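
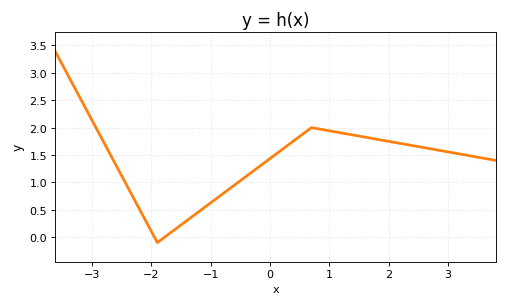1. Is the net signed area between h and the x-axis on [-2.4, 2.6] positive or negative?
positive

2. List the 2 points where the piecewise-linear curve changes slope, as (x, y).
(-1.9, -0.1); (0.7, 2)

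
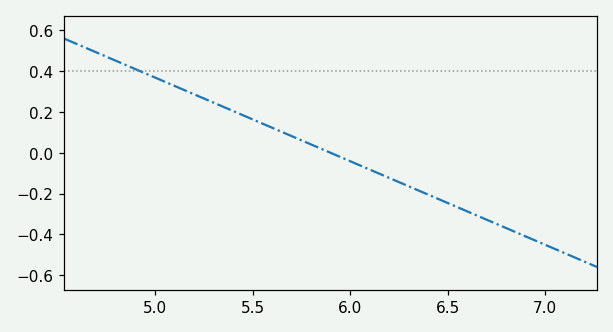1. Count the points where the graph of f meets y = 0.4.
1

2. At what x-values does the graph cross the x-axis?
5.9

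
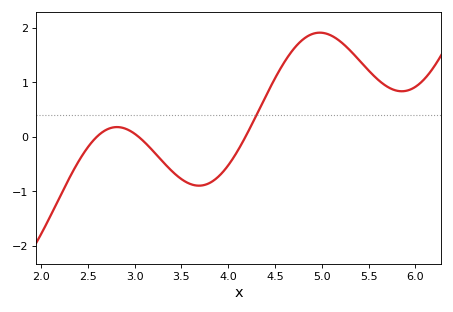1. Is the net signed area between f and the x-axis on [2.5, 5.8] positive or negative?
positive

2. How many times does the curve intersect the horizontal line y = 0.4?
1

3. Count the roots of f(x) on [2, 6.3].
3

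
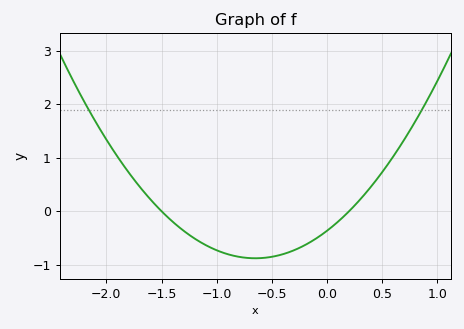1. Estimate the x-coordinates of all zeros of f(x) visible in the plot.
-1.5, 0.2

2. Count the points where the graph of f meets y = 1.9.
2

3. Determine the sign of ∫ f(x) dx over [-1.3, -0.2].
negative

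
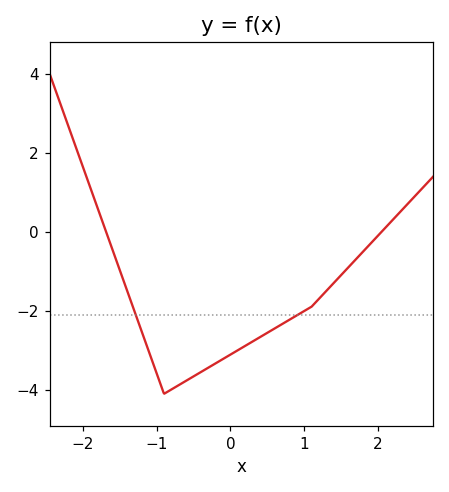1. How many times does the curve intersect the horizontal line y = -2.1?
2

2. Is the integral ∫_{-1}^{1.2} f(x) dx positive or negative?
negative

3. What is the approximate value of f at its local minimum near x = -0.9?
-4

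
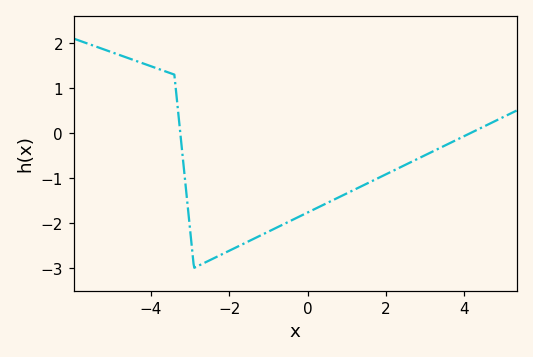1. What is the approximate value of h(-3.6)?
1.36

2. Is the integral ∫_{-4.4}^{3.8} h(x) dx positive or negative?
negative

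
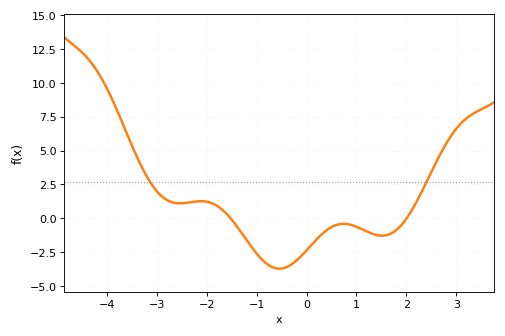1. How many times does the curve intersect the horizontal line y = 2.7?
2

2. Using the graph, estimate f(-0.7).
-3.59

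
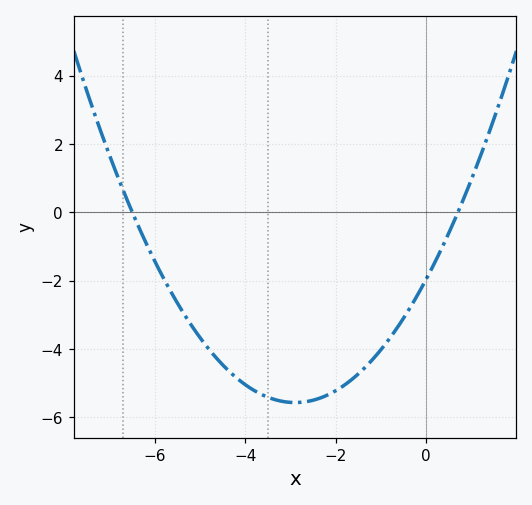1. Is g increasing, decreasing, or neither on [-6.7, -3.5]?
decreasing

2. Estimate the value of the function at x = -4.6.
-4.4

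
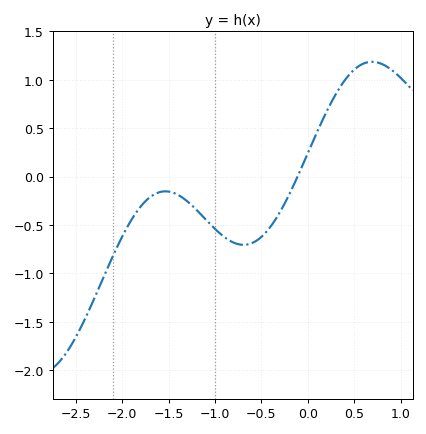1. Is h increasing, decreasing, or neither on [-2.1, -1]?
neither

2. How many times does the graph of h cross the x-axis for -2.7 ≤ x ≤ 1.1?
1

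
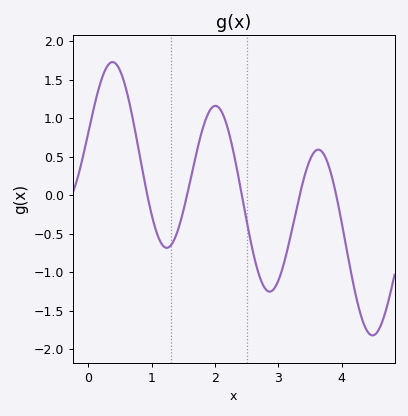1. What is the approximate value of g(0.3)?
1.65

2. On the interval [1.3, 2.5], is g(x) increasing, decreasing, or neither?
neither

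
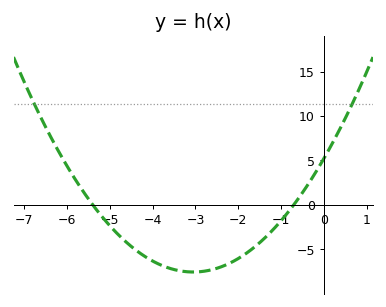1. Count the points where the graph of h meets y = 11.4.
2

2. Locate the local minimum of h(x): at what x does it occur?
-3.05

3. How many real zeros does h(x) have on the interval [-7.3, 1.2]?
2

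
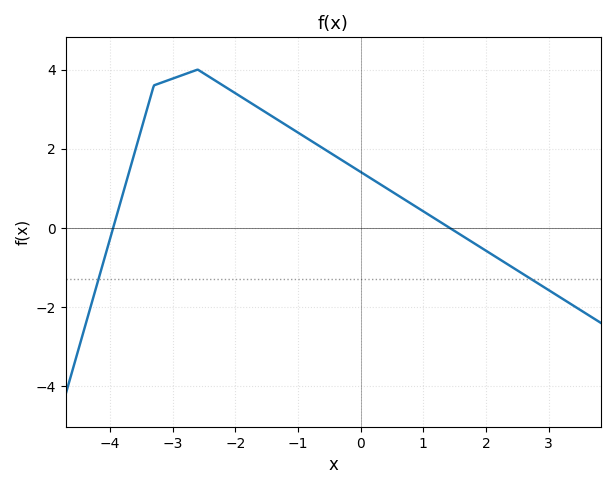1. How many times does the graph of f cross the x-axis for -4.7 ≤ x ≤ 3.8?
2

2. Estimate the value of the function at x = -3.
3.8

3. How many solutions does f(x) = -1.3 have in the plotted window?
2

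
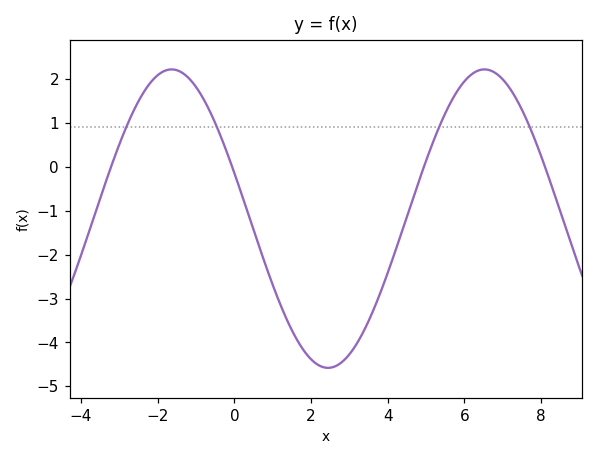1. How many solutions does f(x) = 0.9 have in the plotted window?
4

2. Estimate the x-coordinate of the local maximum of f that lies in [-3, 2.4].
-1.64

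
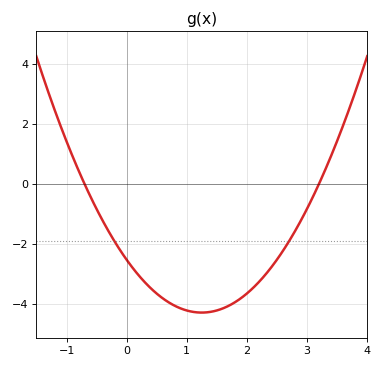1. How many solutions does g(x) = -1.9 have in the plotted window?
2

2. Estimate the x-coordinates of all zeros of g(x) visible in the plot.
-0.7, 3.2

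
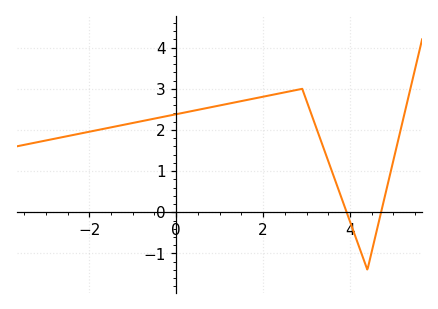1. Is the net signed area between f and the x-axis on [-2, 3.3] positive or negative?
positive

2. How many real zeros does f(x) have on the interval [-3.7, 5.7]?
2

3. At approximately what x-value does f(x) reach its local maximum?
2.9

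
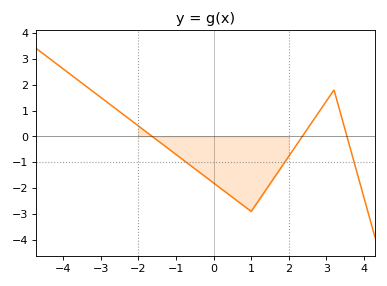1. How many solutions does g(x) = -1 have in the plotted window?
3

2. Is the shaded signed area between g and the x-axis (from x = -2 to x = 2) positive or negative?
negative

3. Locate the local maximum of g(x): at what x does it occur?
3.2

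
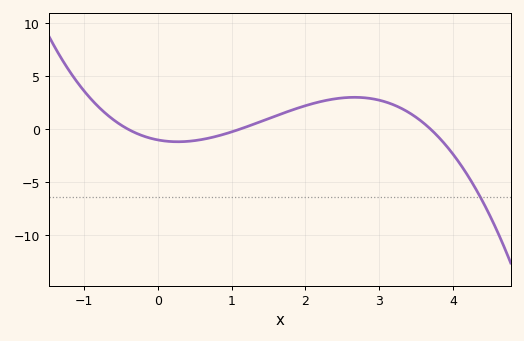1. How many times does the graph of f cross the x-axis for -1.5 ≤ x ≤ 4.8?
3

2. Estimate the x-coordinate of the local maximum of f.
2.7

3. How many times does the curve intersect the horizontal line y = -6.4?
1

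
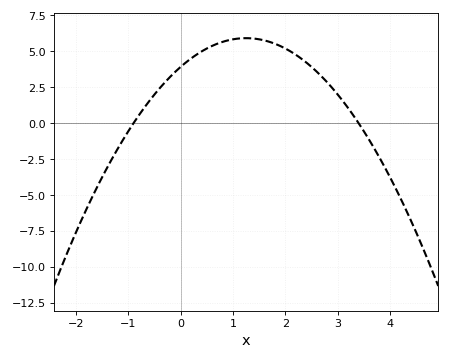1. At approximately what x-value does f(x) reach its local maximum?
1.25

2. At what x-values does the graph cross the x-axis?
-0.9, 3.4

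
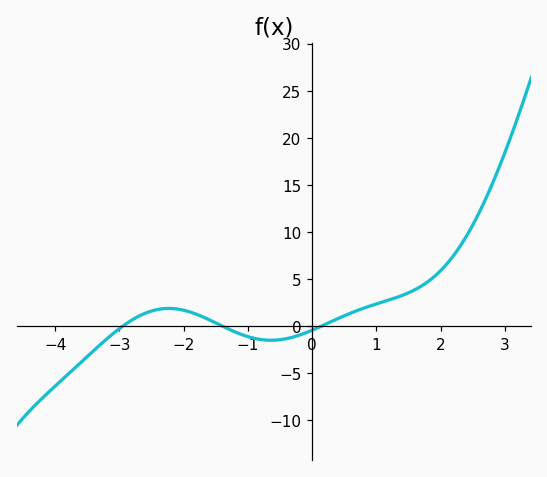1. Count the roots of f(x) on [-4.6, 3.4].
3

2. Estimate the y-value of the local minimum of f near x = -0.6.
-1.51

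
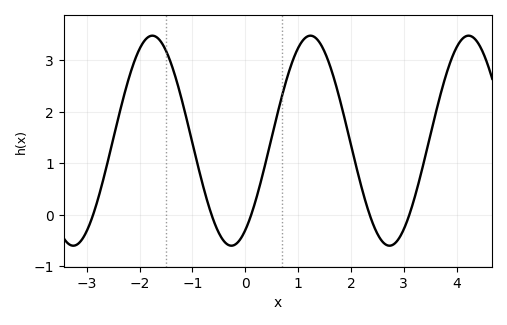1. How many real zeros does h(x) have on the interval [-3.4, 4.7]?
5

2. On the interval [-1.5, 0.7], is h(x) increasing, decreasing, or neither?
neither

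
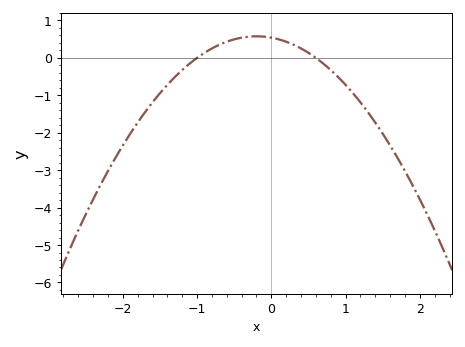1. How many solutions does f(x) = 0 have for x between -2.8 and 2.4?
2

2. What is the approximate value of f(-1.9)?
-2.02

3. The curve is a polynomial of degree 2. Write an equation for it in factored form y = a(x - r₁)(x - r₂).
y = -0.9(x + 1)(x - 0.6)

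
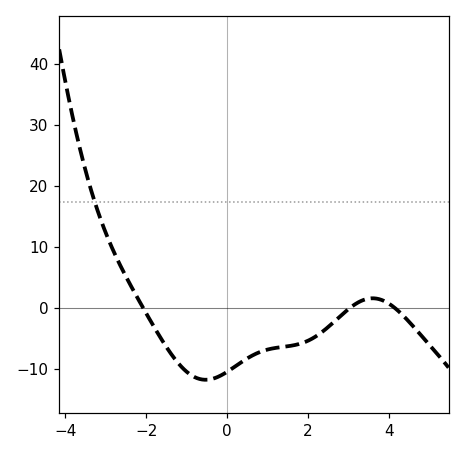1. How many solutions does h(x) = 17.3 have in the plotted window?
1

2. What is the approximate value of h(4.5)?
-2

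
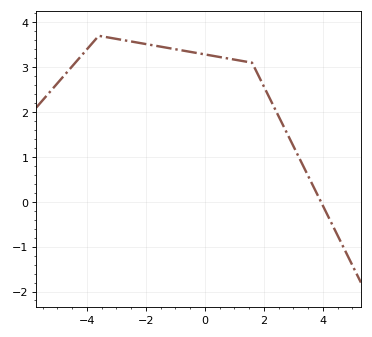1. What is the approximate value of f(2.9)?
1.4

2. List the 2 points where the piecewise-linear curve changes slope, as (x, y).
(-3.6, 3.7); (1.6, 3.1)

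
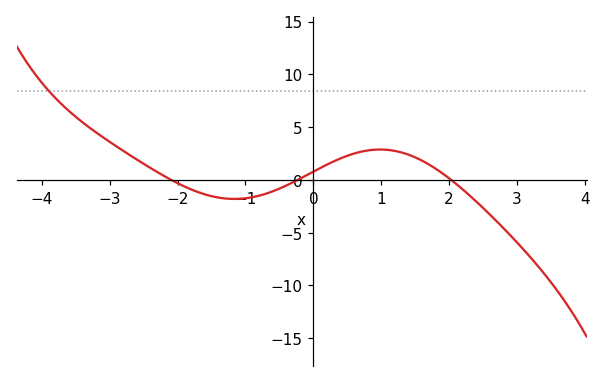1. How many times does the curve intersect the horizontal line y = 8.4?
1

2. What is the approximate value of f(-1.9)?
-0.5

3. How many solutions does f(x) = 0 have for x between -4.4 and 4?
3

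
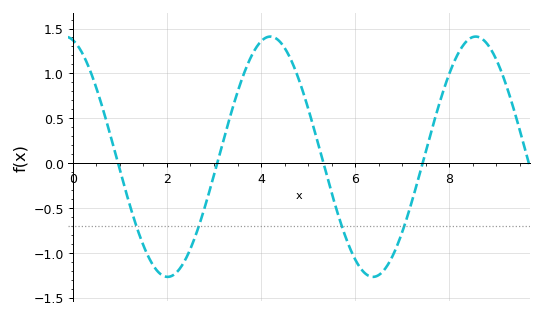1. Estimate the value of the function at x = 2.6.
-0.822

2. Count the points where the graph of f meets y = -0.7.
4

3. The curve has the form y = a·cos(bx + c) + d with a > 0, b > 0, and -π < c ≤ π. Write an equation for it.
y = 1.34cos(1.44x + 0.24) + 0.07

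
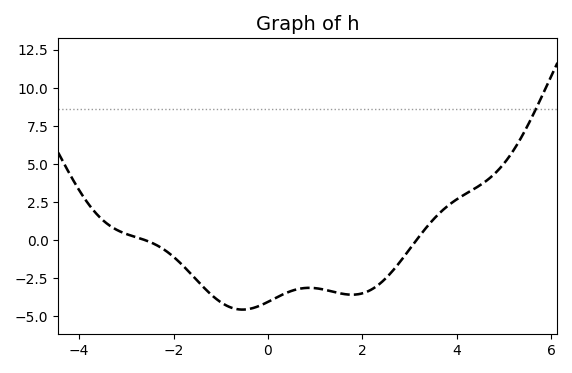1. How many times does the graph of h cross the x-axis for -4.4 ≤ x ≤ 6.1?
2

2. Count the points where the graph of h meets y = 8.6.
1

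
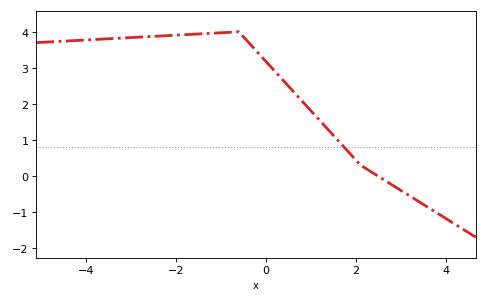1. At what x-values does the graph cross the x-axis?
2.4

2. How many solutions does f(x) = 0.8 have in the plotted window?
1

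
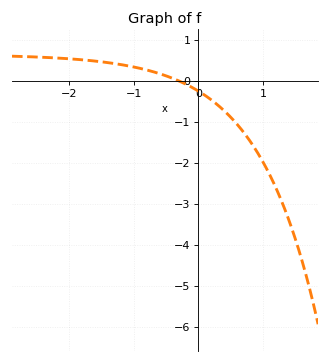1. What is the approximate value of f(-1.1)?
0.379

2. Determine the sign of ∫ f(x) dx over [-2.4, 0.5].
positive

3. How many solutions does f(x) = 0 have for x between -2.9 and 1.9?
1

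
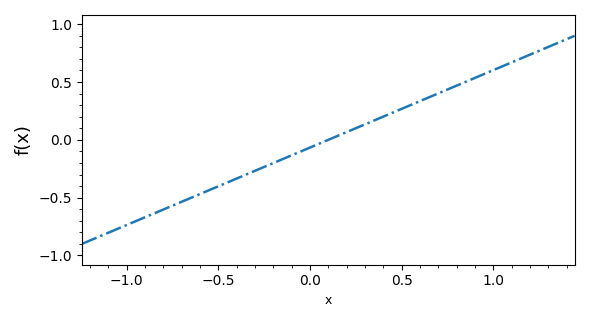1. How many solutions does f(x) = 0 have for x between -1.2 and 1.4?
1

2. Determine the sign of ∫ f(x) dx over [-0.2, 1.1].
positive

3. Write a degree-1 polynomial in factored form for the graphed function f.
y = 0.67(x - 0.1)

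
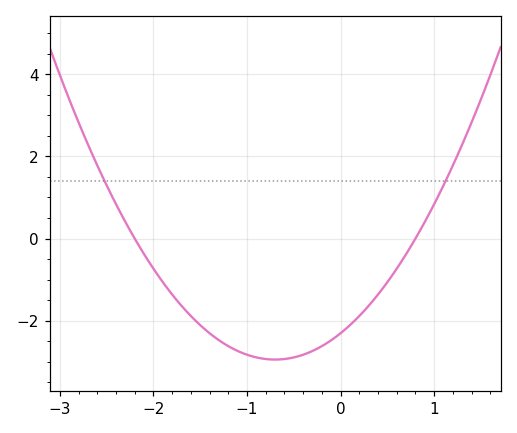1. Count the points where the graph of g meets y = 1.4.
2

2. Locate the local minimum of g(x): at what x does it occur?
-0.7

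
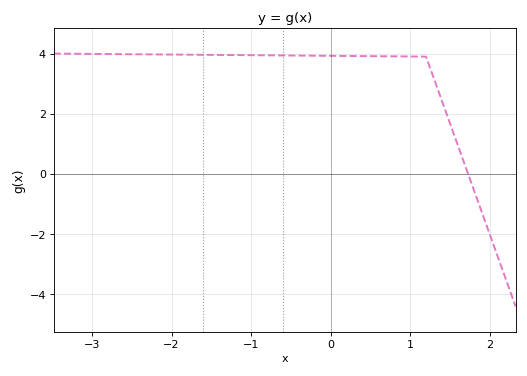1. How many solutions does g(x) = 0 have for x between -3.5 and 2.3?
1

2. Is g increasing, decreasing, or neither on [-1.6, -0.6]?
decreasing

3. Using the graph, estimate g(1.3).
3.16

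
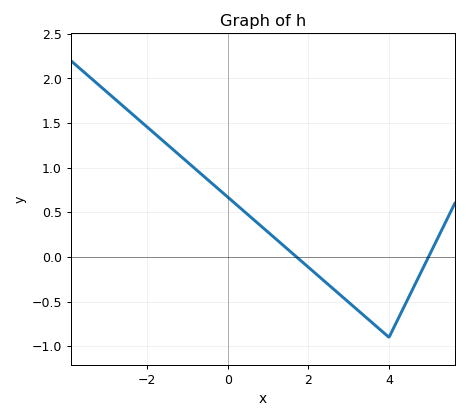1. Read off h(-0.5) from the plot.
0.867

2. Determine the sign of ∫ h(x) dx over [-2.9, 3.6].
positive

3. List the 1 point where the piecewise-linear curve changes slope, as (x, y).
(4, -0.9)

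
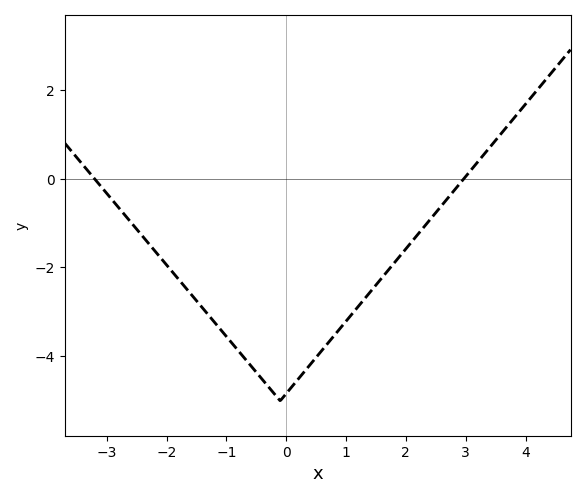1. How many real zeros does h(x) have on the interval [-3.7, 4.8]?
2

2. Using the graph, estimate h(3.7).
1.2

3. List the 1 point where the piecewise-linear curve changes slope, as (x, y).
(-0.1, -5)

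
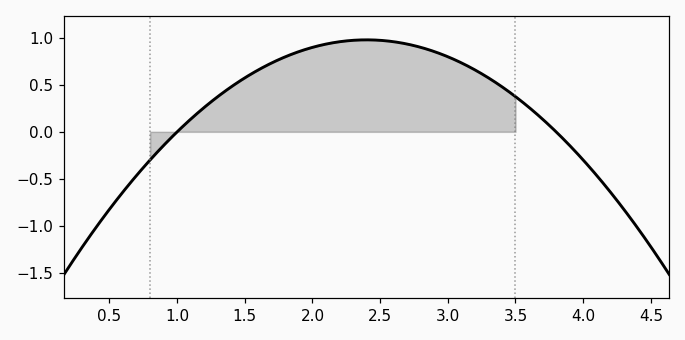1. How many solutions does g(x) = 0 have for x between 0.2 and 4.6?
2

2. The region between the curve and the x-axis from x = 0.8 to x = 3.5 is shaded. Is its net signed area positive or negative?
positive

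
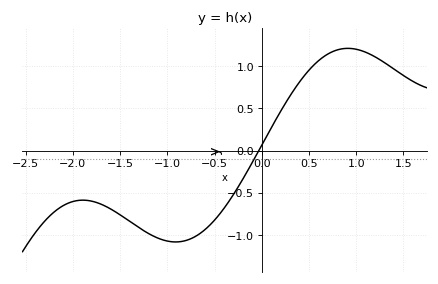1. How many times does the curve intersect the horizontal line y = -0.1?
1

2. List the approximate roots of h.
0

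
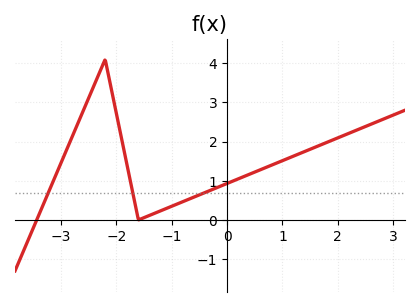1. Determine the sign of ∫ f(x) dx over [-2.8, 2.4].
positive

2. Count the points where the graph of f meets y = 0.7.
3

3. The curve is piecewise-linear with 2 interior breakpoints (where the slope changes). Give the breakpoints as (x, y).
(-2.2, 4.1); (-1.6, 0)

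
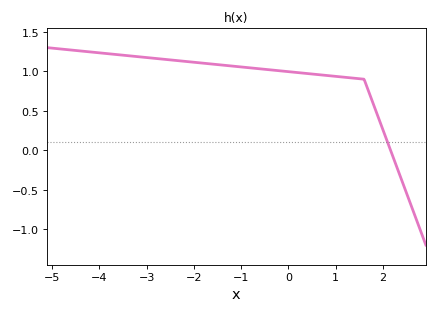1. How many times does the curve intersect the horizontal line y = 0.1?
1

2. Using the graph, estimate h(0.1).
0.989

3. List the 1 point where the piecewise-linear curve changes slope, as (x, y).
(1.6, 0.9)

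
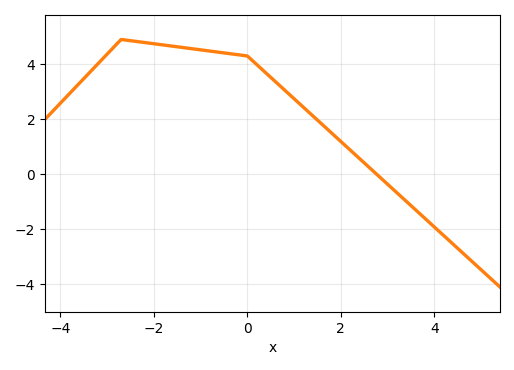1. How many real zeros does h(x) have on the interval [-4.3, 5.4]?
1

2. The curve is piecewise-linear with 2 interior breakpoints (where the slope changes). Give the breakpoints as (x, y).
(-2.7, 4.9); (0, 4.3)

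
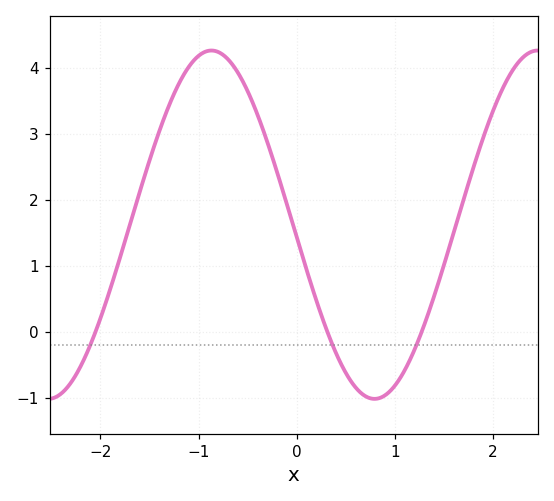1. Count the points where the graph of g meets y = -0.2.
3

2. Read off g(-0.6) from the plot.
3.93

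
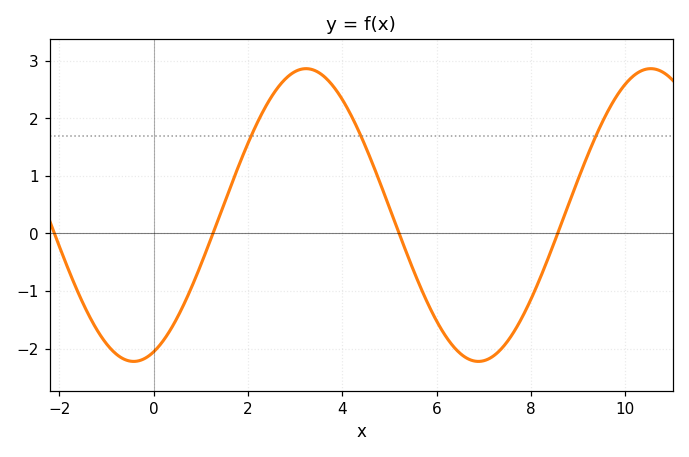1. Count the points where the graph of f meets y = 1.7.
3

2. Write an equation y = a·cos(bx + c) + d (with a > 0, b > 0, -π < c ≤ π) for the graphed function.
y = 2.54cos(0.86x - 2.78) + 0.32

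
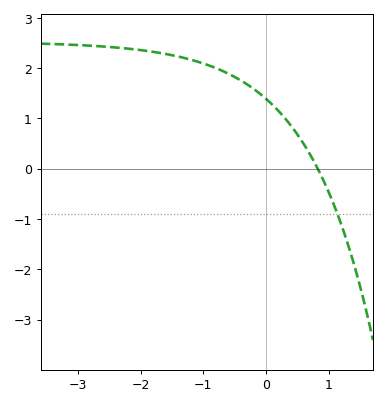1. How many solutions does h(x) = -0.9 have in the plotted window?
1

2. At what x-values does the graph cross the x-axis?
0.827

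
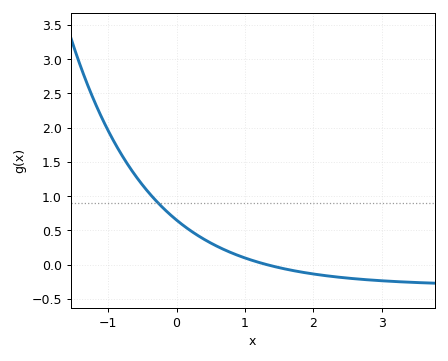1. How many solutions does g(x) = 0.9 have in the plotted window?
1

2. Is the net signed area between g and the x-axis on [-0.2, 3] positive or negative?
positive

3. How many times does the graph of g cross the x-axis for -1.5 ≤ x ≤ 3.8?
1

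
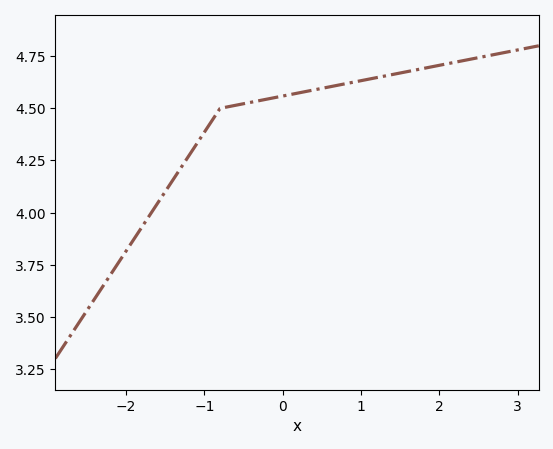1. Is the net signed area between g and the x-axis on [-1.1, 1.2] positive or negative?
positive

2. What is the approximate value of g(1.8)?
4.69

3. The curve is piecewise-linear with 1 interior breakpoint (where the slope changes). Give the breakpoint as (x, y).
(-0.8, 4.5)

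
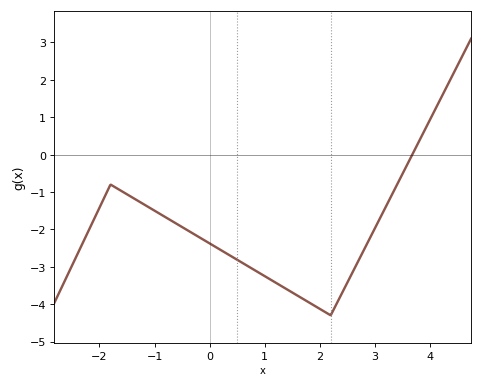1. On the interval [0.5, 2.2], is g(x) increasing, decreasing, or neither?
decreasing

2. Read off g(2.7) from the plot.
-2.85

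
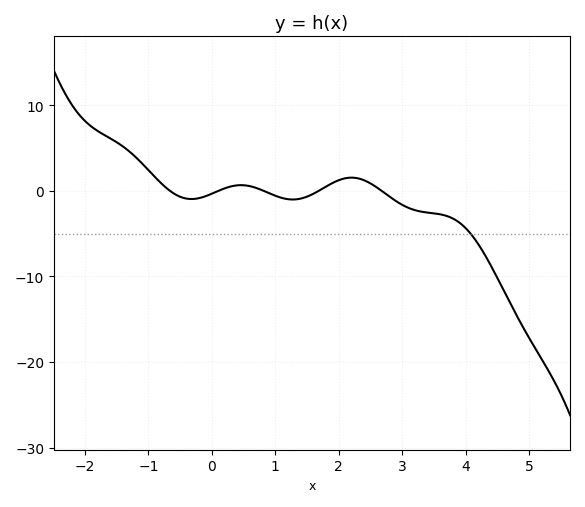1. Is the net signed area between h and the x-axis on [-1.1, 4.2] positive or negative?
negative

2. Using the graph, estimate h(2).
1.24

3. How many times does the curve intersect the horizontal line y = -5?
1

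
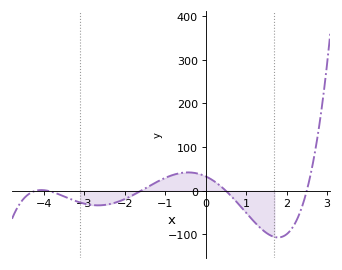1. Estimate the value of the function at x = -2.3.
-28.9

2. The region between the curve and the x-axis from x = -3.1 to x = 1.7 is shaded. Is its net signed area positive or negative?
negative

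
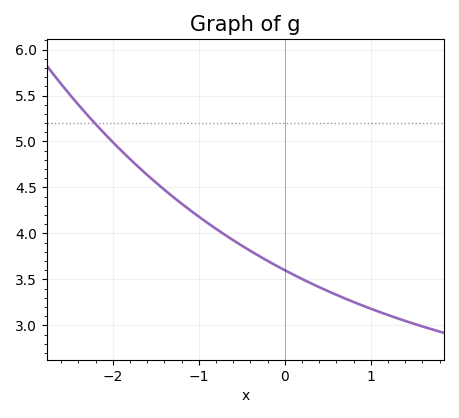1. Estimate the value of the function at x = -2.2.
5.2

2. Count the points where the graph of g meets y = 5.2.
1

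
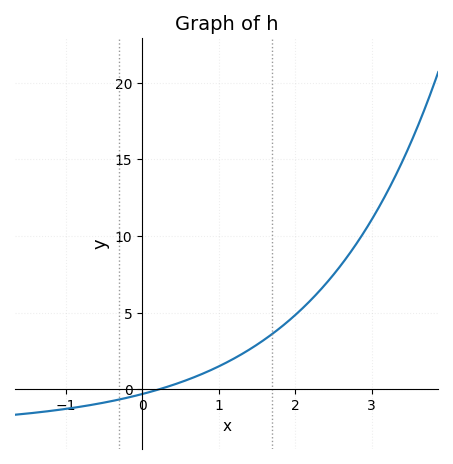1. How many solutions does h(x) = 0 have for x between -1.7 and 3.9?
1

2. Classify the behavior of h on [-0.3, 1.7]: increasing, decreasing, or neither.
increasing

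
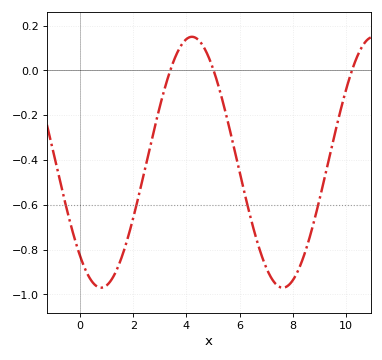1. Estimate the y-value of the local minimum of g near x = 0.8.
-0.97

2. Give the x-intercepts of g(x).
3.39, 5.02, 10.2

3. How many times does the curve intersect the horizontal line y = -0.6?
4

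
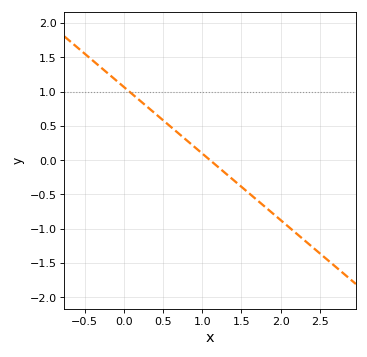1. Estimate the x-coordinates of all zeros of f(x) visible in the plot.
1.1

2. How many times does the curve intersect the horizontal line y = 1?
1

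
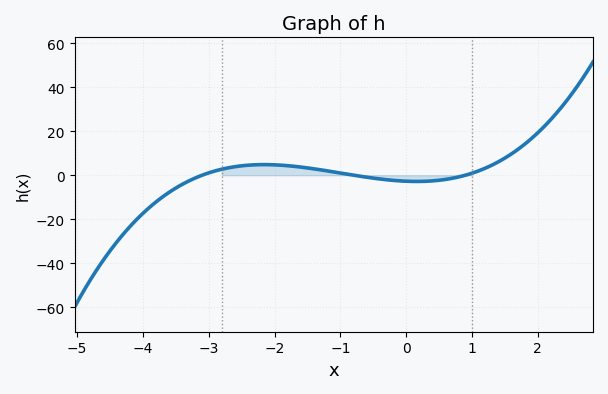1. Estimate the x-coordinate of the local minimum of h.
0.16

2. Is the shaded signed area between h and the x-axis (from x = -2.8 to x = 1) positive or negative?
positive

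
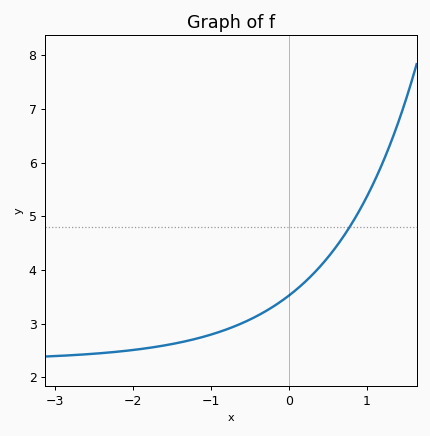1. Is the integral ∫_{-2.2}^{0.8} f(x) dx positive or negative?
positive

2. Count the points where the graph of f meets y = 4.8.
1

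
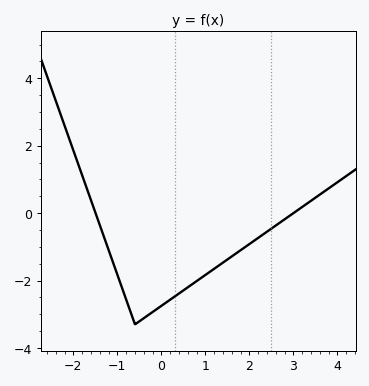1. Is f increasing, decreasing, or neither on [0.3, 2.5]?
increasing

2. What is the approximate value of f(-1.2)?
-1.09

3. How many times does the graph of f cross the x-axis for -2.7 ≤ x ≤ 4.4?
2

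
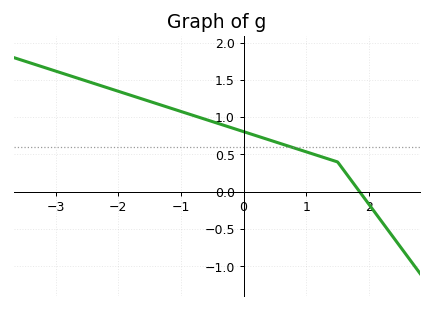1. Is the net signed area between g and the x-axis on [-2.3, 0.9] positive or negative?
positive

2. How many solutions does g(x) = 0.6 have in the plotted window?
1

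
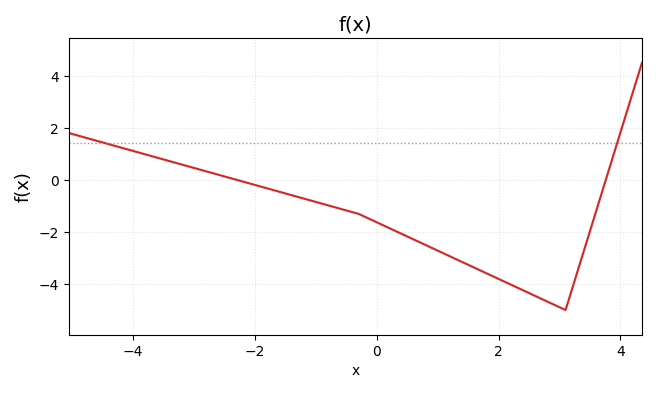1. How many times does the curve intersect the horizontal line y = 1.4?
2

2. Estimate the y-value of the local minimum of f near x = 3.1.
-5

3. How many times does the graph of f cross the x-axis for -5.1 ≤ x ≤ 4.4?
2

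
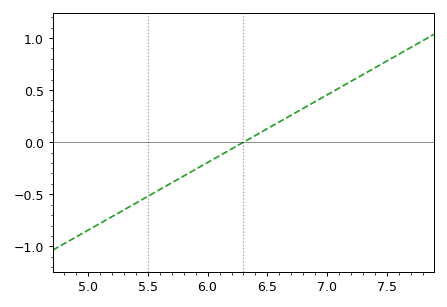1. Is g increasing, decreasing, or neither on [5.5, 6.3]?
increasing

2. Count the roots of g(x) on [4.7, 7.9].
1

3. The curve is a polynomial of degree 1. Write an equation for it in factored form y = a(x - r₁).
y = 0.65(x - 6.3)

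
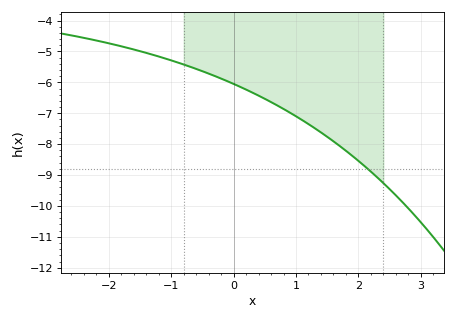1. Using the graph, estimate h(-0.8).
-5.42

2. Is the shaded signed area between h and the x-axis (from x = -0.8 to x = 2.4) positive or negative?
negative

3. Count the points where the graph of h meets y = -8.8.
1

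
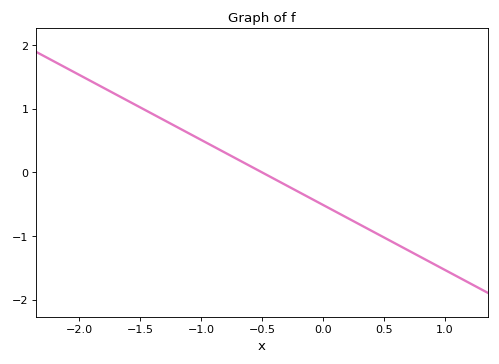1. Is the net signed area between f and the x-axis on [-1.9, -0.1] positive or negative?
positive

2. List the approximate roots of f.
-0.5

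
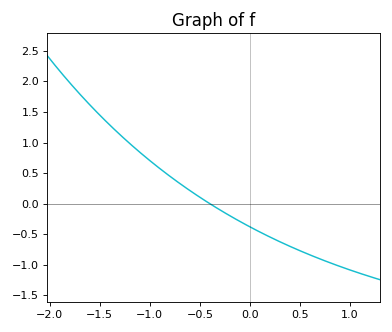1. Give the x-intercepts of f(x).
-0.401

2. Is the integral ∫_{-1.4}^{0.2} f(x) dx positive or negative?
positive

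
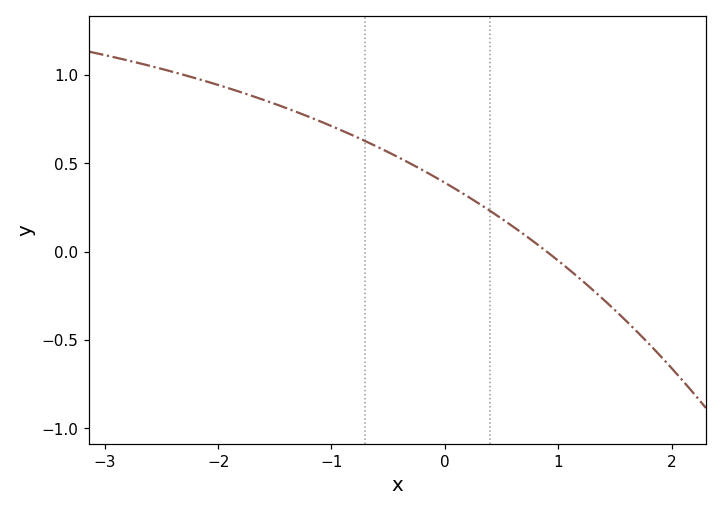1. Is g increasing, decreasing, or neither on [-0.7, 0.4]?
decreasing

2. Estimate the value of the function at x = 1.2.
-0.158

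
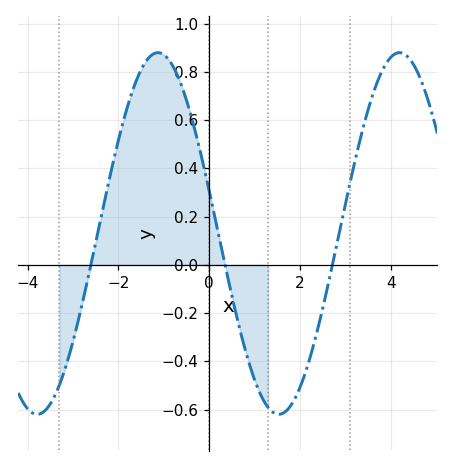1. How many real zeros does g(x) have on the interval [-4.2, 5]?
3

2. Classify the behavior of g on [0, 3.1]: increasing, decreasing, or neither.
neither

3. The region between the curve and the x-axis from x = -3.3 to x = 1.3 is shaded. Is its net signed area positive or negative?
positive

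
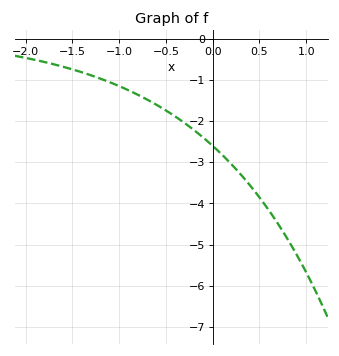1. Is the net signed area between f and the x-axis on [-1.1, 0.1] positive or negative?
negative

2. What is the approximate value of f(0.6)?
-4.2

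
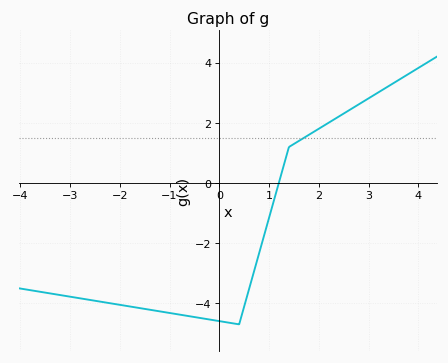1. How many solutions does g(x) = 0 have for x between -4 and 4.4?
1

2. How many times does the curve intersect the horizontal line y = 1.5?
1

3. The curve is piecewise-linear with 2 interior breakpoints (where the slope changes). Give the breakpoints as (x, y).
(0.4, -4.7); (1.4, 1.2)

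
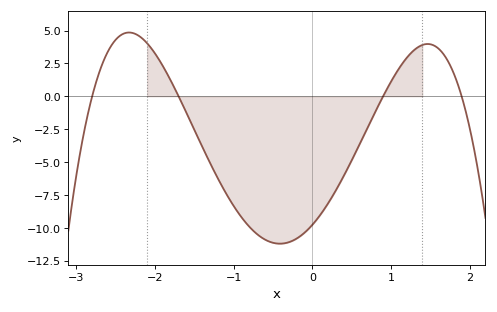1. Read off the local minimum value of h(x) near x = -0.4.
-11.2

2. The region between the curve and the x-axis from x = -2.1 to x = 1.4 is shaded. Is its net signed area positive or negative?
negative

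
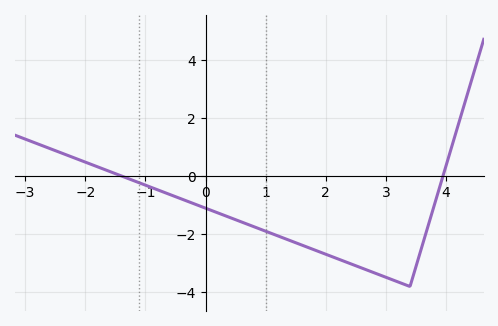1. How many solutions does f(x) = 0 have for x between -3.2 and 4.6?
2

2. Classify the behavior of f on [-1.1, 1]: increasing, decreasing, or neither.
decreasing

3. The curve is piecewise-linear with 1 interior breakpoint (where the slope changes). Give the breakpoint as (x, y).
(3.4, -3.8)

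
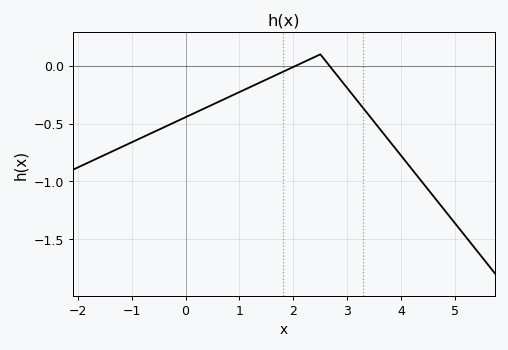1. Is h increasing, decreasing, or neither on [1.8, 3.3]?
neither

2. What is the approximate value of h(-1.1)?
-0.684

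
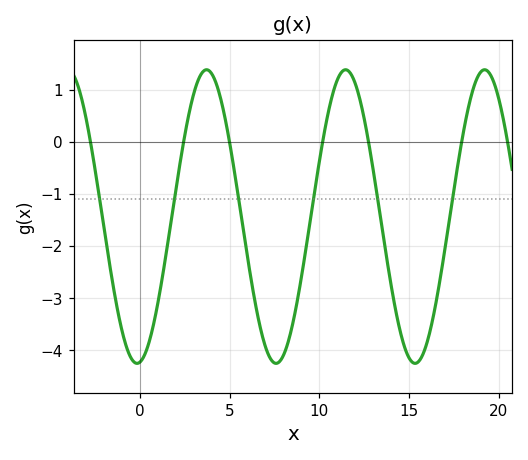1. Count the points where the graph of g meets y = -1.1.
6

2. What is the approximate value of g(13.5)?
-1.65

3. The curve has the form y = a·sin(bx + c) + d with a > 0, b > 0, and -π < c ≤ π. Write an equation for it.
y = 2.82sin(0.81x - 1.43) - 1.43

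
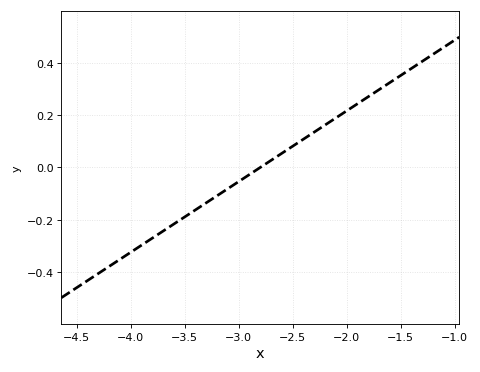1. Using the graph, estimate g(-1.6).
0.324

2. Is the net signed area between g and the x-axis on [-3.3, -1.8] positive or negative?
positive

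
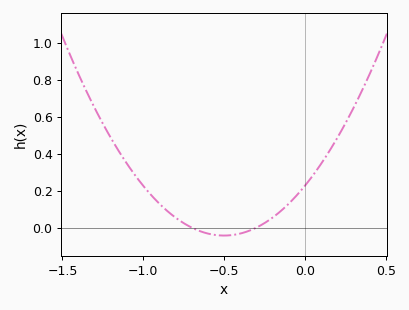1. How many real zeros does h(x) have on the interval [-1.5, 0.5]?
2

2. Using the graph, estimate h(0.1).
0.346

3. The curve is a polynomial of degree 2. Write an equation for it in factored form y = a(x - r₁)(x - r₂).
y = 1.08(x + 0.7)(x + 0.3)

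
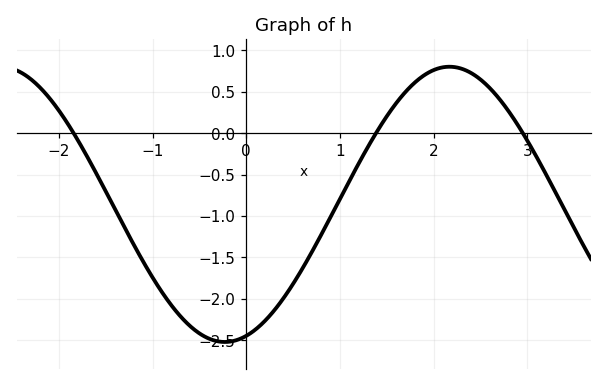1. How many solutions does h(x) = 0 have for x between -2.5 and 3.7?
3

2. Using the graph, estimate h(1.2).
-0.369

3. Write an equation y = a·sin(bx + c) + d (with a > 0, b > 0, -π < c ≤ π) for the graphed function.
y = 1.66sin(1.31x - 1.27) - 0.86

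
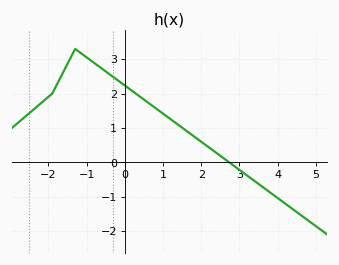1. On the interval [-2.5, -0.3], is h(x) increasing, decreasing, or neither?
neither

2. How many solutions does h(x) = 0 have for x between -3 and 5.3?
1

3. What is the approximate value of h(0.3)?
2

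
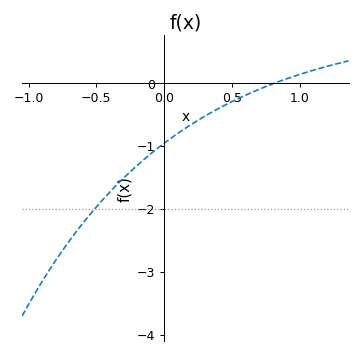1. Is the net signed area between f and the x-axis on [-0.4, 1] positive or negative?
negative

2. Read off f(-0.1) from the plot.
-1.13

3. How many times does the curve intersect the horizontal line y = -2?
1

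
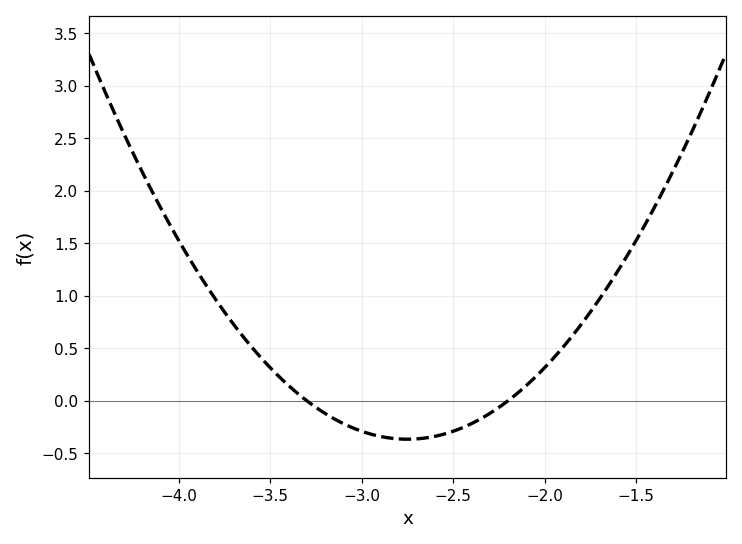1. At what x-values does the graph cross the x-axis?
-3.3, -2.2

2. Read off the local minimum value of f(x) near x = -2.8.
-0.35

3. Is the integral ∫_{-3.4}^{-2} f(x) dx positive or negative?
negative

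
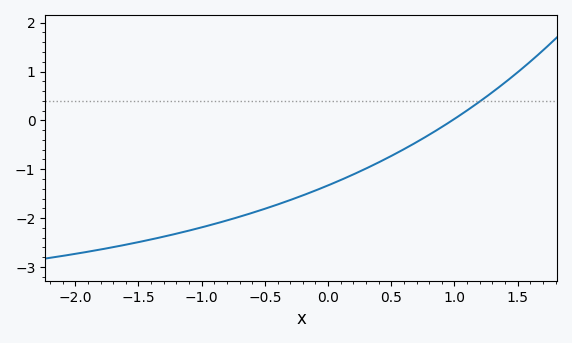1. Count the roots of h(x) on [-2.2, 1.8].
1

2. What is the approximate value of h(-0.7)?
-2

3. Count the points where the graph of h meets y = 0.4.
1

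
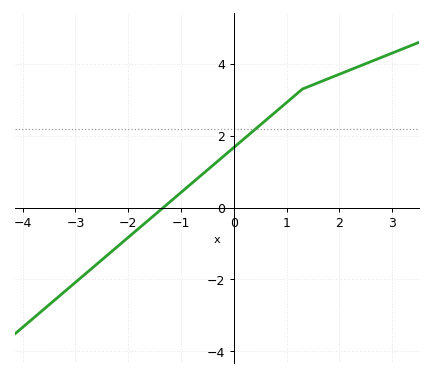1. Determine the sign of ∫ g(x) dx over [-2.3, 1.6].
positive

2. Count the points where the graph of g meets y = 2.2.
1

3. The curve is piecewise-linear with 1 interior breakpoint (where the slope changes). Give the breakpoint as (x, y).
(1.3, 3.3)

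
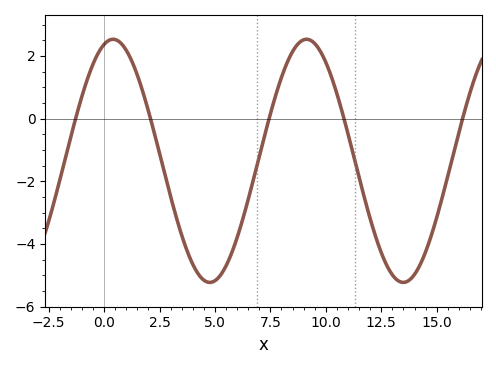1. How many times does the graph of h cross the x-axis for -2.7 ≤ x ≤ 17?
5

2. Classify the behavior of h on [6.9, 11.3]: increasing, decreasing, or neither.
neither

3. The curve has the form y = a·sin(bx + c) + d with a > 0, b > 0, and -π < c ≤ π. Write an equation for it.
y = 3.88sin(0.72x + 1.28) - 1.35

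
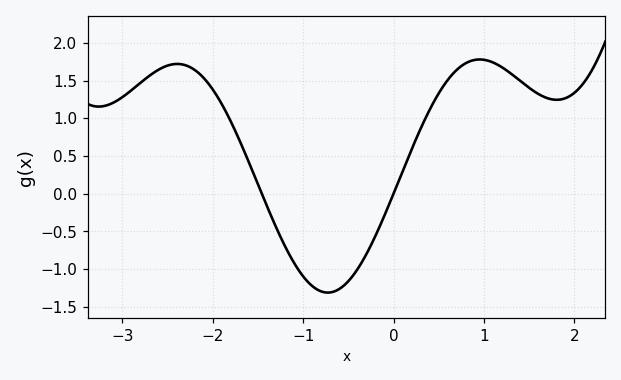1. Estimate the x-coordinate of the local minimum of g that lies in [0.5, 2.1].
1.8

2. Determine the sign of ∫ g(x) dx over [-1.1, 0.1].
negative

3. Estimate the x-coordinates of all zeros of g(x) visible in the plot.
-1.5, 0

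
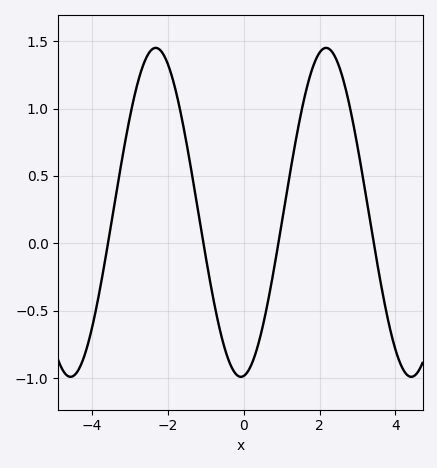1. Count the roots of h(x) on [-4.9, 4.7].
4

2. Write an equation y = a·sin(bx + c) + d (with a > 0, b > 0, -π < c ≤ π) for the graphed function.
y = 1.22sin(1.4x - 1.5) + 0.23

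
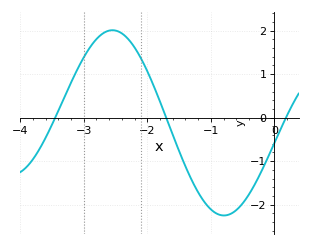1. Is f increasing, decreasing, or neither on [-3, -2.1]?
neither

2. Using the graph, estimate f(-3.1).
1.11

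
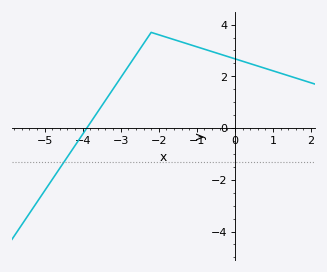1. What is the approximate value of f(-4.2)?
-0.676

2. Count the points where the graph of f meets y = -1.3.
1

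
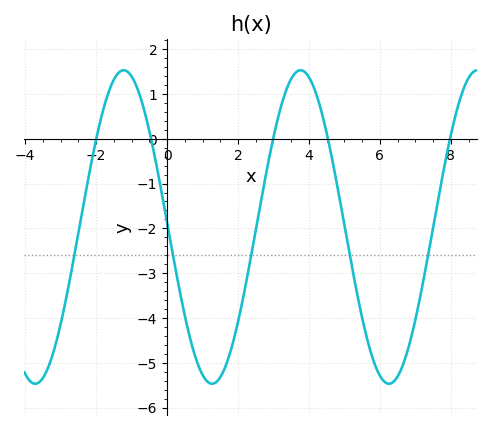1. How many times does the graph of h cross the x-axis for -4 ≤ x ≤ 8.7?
5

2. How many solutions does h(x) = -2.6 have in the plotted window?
5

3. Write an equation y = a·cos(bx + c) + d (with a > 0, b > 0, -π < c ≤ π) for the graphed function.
y = 3.5cos(1.26x + 1.54) - 1.97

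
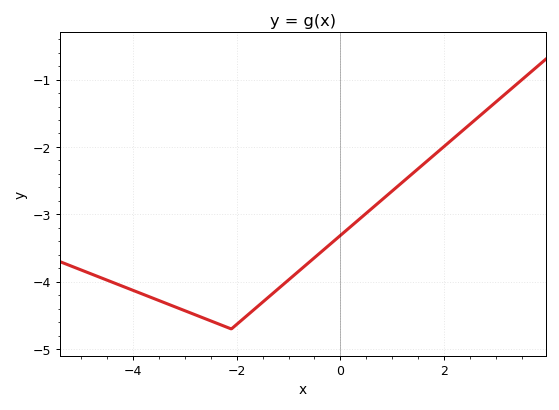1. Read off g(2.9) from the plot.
-1.4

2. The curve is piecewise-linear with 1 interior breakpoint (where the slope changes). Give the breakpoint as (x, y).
(-2.1, -4.7)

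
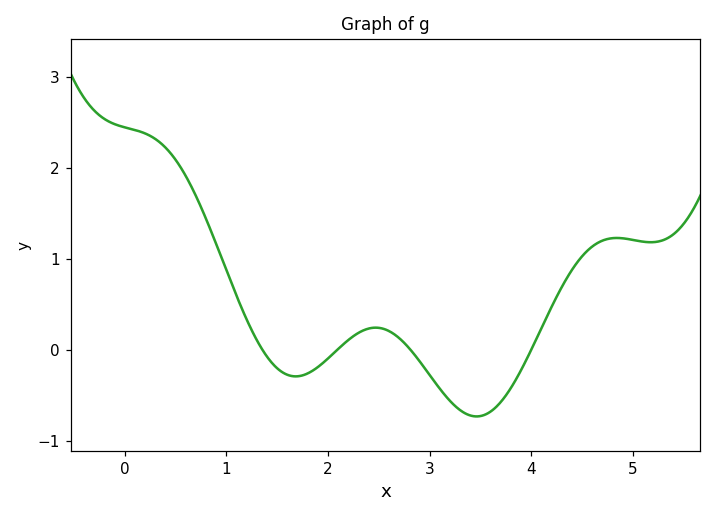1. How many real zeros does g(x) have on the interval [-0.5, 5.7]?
4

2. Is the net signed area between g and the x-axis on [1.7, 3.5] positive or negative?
negative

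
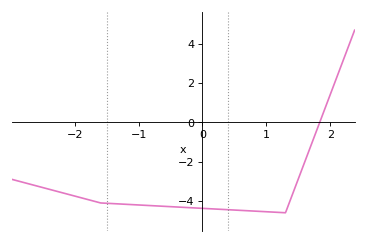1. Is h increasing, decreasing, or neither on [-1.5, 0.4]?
decreasing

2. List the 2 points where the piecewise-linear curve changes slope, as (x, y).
(-1.6, -4.1); (1.3, -4.6)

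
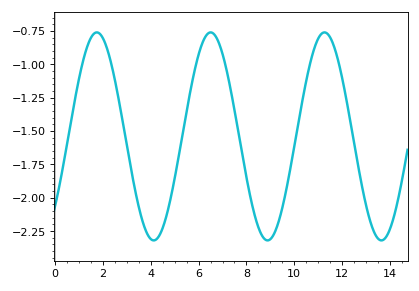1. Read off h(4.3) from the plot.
-2.3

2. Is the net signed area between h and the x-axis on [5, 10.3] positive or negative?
negative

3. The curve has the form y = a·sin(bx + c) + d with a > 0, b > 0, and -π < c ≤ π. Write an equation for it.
y = 0.78sin(1.3x - 0.73) - 1.54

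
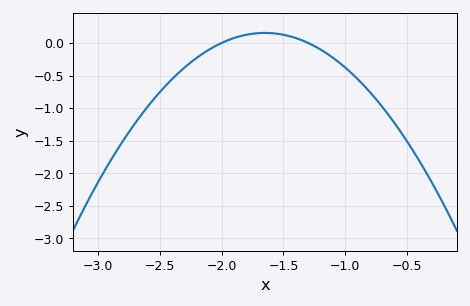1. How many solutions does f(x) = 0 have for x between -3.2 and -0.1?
2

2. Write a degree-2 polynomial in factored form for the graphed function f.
y = -1.26(x + 2)(x + 1.3)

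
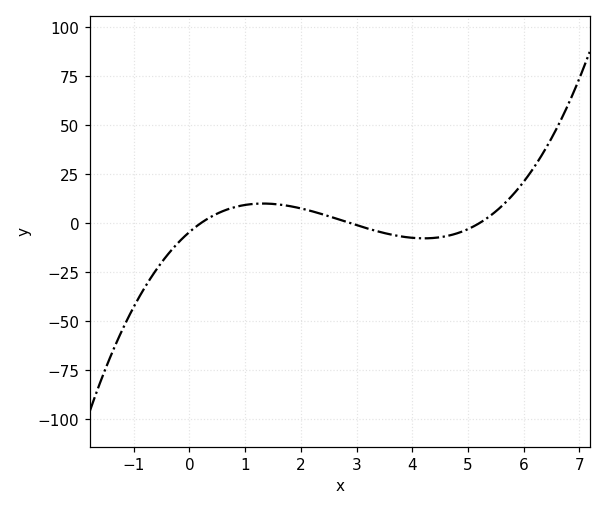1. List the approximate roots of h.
0.2, 2.9, 5.2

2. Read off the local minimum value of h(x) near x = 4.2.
-7.64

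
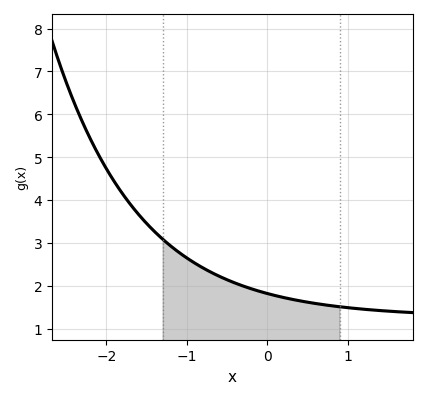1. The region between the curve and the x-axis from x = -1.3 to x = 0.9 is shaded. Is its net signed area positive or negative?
positive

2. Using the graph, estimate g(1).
1.49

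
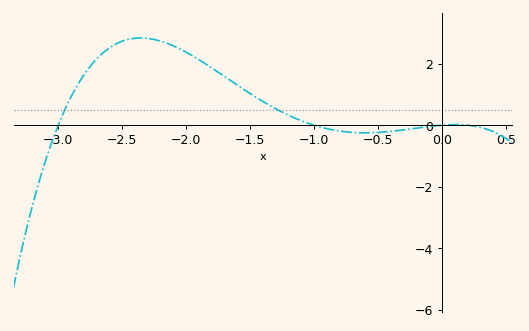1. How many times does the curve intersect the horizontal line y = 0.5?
2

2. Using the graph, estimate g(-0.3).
-0.2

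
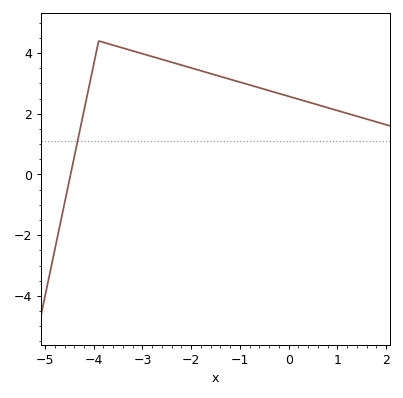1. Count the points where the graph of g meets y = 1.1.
1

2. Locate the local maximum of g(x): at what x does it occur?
-3.9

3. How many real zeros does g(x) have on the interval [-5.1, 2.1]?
1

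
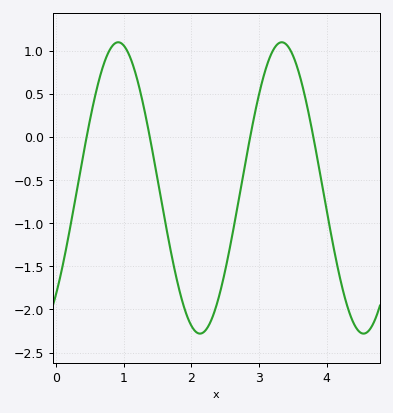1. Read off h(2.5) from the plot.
-1.55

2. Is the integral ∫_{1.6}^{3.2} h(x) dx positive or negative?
negative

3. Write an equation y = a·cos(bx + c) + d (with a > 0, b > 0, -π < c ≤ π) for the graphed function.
y = 1.69cos(2.6x - 2.4) - 0.59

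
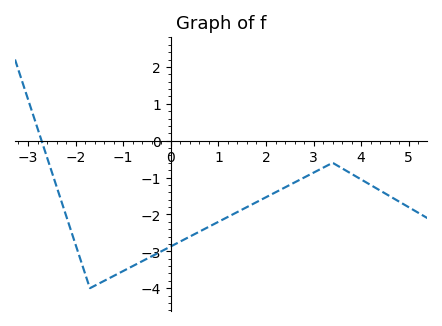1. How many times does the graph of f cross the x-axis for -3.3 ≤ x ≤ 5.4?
1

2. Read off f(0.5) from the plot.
-2.53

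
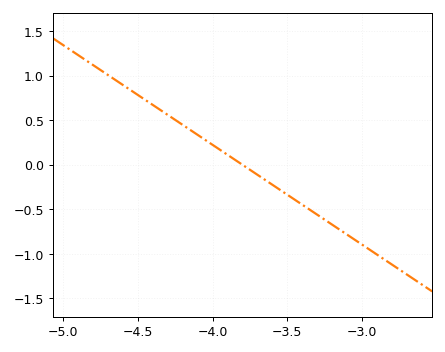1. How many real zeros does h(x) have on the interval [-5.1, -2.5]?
1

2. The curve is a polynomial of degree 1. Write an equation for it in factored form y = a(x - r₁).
y = -1.12(x + 3.8)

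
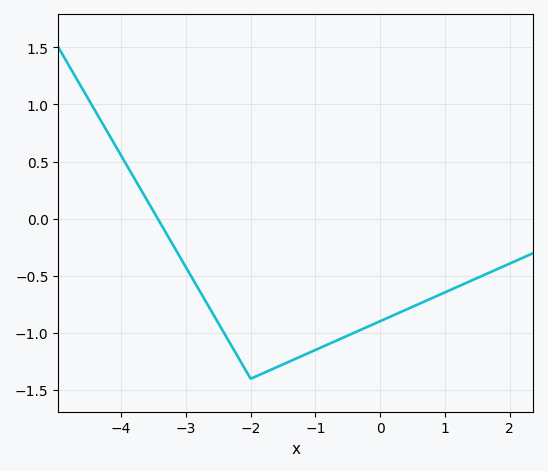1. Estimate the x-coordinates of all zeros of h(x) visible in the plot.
-3.4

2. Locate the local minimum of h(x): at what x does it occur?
-2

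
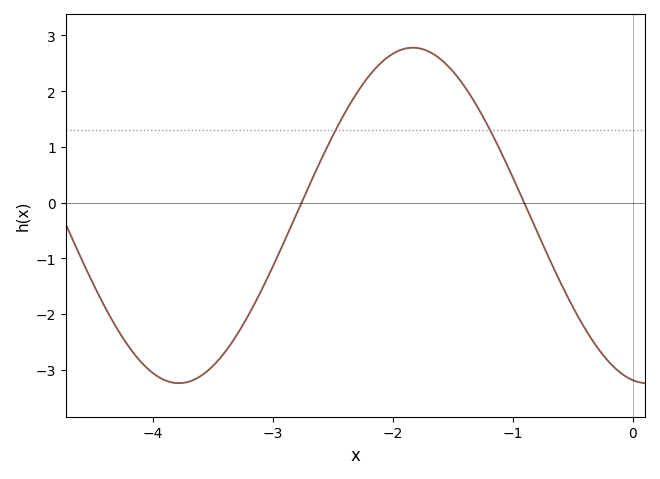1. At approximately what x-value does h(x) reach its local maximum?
-1.83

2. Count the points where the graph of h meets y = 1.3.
2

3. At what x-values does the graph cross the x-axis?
-2.76, -0.905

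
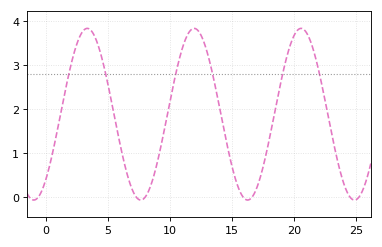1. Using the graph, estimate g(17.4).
0.57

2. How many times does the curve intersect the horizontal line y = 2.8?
6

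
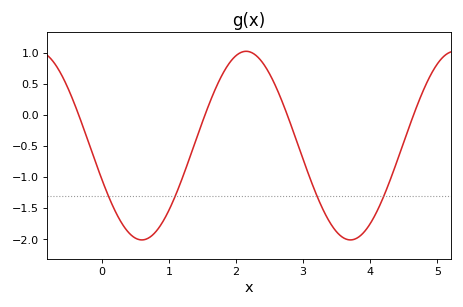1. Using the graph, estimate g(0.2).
-1.55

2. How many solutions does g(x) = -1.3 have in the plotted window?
4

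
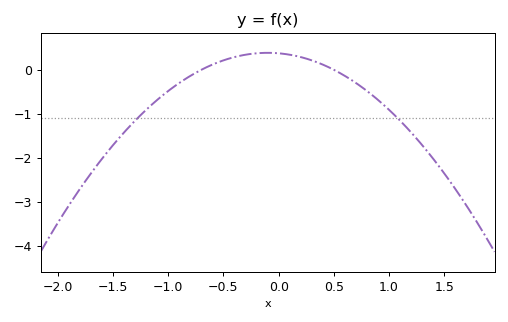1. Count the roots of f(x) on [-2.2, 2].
2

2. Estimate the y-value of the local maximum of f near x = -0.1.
0.4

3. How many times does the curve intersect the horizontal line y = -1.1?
2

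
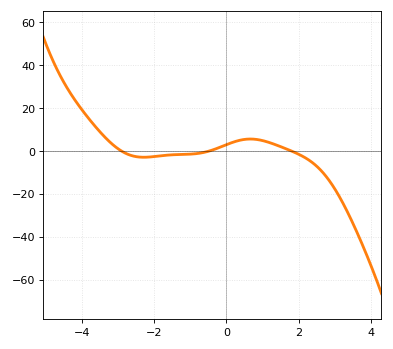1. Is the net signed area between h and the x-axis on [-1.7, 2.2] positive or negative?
positive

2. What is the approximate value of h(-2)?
-2.63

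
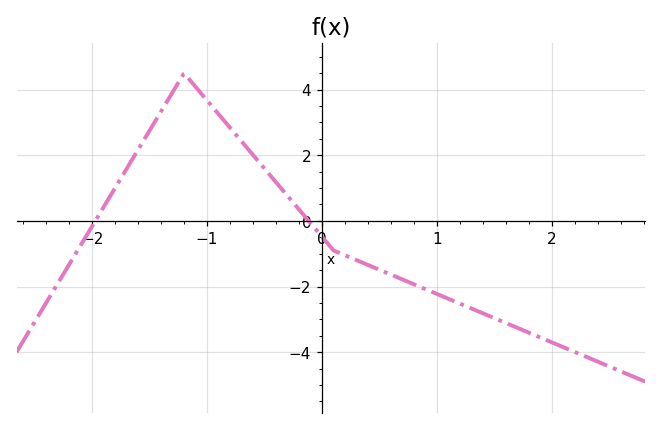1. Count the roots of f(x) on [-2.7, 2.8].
2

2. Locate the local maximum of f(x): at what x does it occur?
-1.2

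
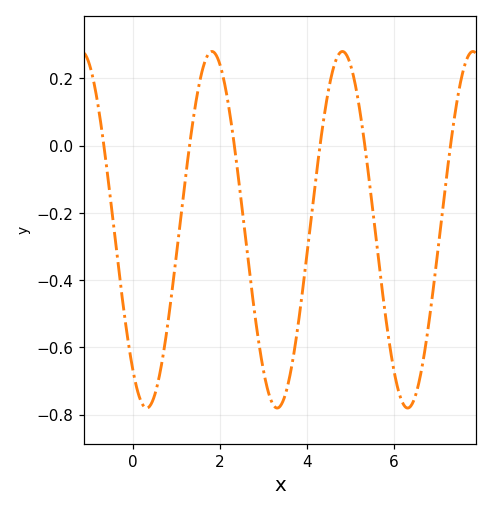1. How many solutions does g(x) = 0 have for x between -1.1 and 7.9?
6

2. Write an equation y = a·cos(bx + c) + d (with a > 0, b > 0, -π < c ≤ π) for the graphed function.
y = 0.53cos(2.09x + 2.49) - 0.25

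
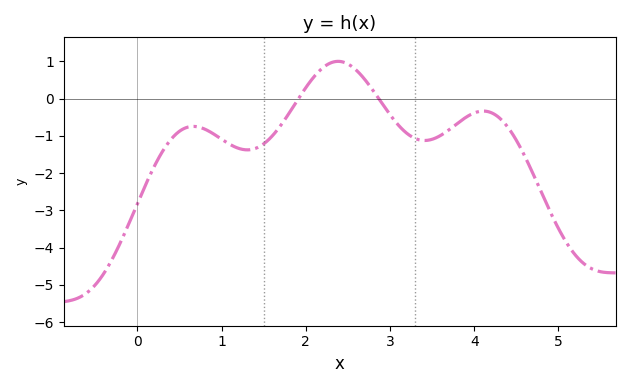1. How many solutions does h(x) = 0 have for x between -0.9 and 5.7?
2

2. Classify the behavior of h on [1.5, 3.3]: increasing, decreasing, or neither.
neither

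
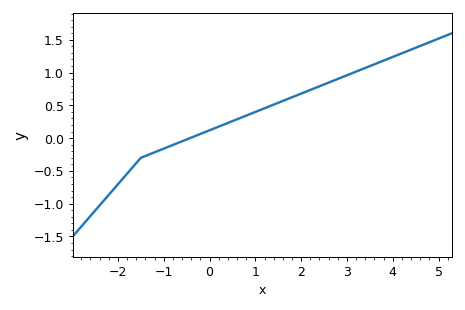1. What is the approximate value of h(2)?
0.679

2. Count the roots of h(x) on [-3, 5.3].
1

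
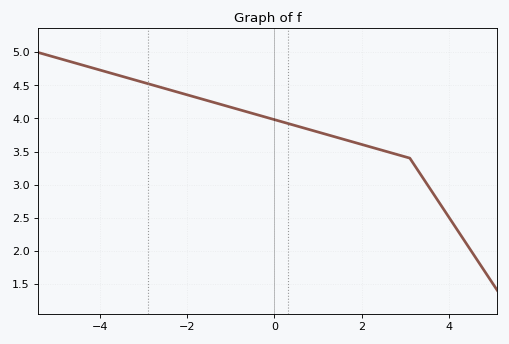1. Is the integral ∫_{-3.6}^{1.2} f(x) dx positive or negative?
positive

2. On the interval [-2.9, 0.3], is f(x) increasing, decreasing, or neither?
decreasing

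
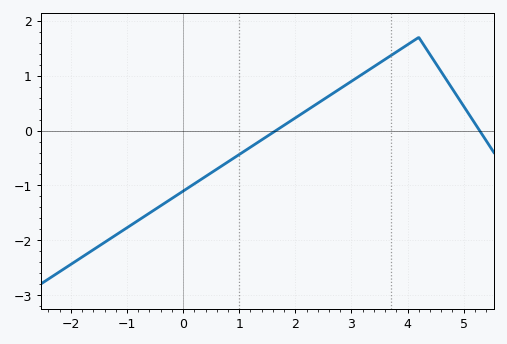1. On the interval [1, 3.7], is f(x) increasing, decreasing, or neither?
increasing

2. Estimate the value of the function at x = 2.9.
0.8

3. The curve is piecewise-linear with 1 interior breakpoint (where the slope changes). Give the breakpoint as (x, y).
(4.2, 1.7)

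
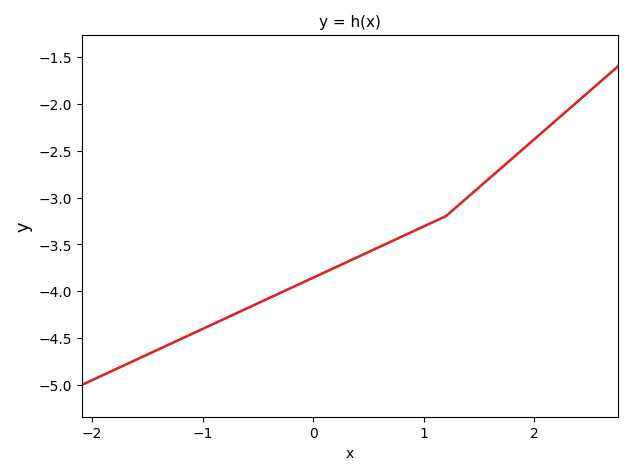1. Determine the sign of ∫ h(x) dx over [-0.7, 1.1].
negative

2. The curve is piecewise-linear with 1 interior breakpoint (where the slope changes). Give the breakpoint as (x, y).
(1.2, -3.2)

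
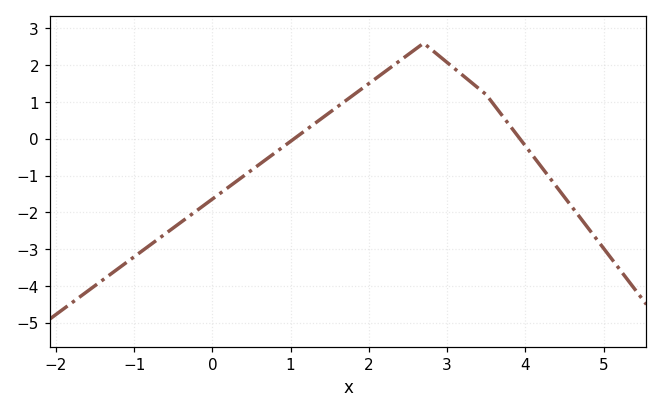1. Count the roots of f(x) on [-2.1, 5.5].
2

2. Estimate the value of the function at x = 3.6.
0.9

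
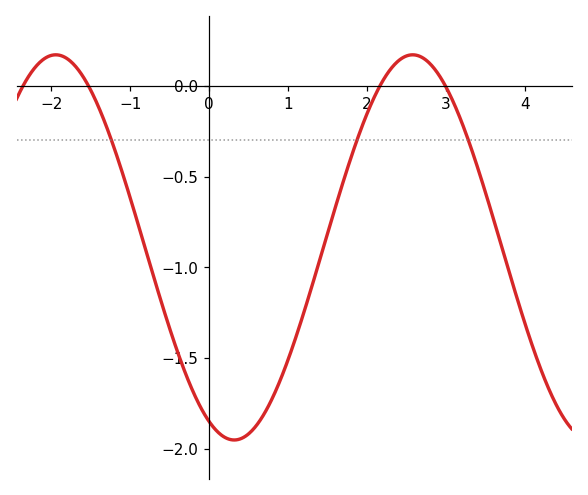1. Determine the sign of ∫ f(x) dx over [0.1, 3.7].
negative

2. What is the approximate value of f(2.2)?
0.05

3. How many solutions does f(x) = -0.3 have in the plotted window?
3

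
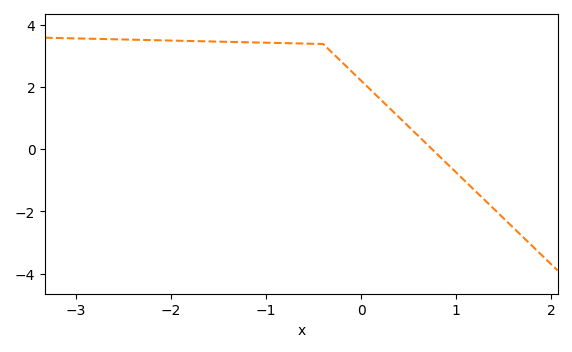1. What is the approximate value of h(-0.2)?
2.8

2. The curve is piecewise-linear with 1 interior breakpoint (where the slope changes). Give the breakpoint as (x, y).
(-0.4, 3.4)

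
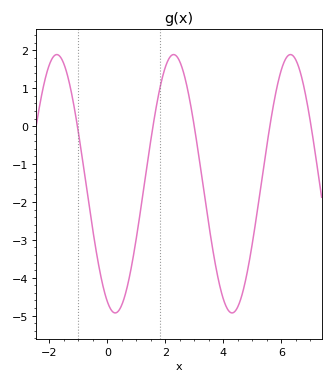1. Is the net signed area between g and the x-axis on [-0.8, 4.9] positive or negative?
negative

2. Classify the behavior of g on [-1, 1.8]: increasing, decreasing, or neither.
neither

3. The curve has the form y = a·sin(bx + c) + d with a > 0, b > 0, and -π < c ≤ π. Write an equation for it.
y = 3.41sin(1.56x - 1.99) - 1.52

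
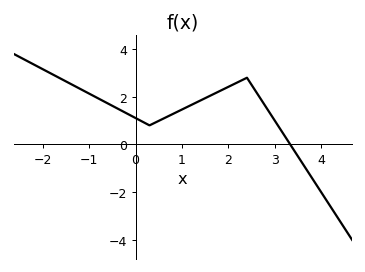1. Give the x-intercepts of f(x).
3.3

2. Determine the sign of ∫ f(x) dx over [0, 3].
positive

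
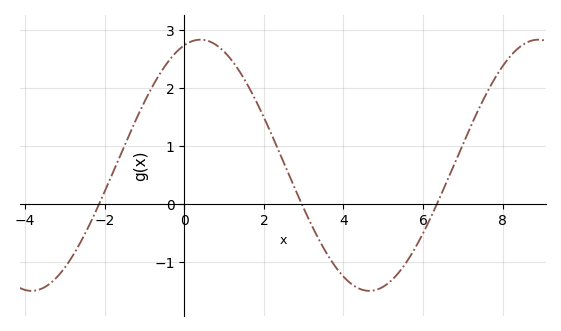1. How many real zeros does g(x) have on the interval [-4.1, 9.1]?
3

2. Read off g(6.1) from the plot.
-0.363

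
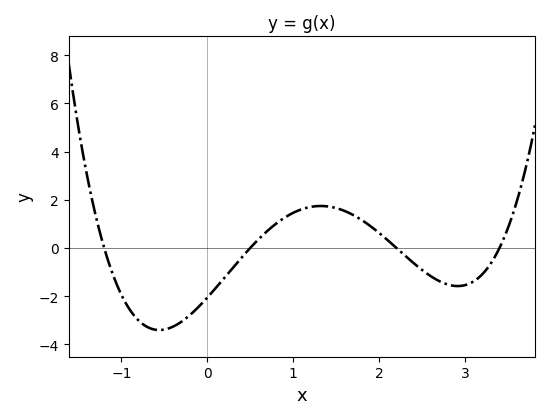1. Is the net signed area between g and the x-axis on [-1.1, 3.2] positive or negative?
negative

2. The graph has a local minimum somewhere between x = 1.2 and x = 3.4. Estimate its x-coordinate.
2.92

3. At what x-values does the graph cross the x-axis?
-1.2, 0.5, 2.2, 3.4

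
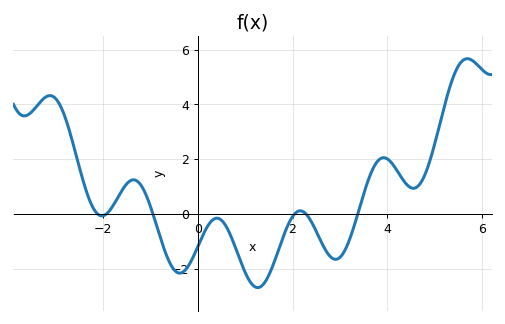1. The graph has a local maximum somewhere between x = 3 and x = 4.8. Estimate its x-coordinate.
4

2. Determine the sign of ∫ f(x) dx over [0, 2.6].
negative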